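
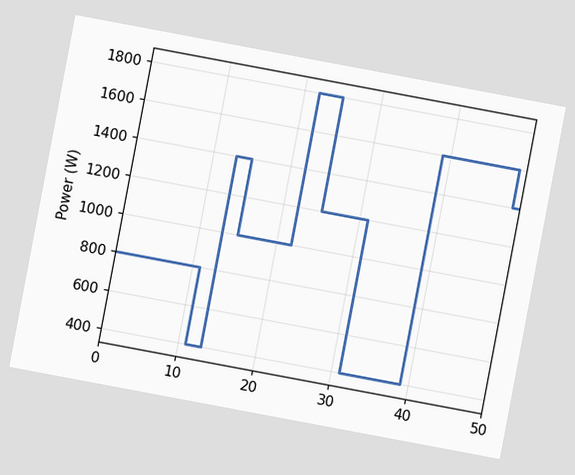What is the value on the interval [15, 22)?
1000W

The chart is tilted about 11° clockwise. On [15, 22) the step sits at 1000W.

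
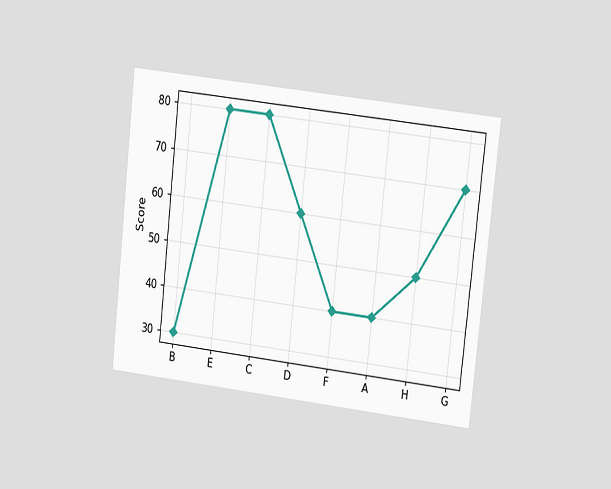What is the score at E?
The chart is tilted about 6° clockwise and viewed at a slight angle. At E, the line is at 80.

80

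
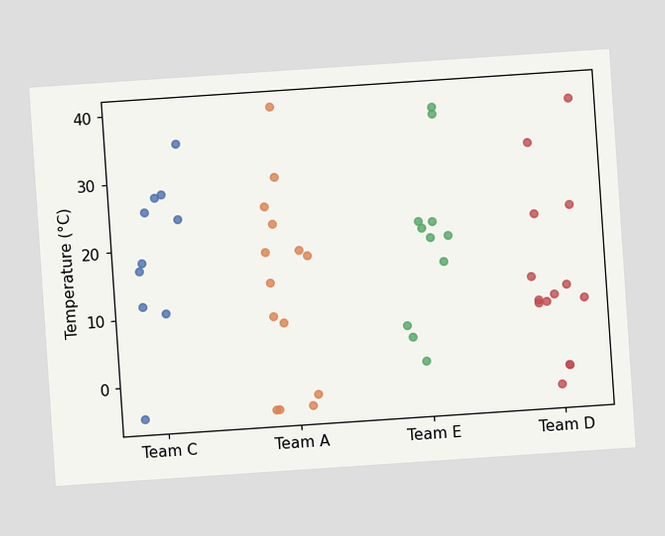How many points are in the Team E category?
11

The chart is tilted about 4° counter-clockwise. Counting the markers in the Team E column gives 11.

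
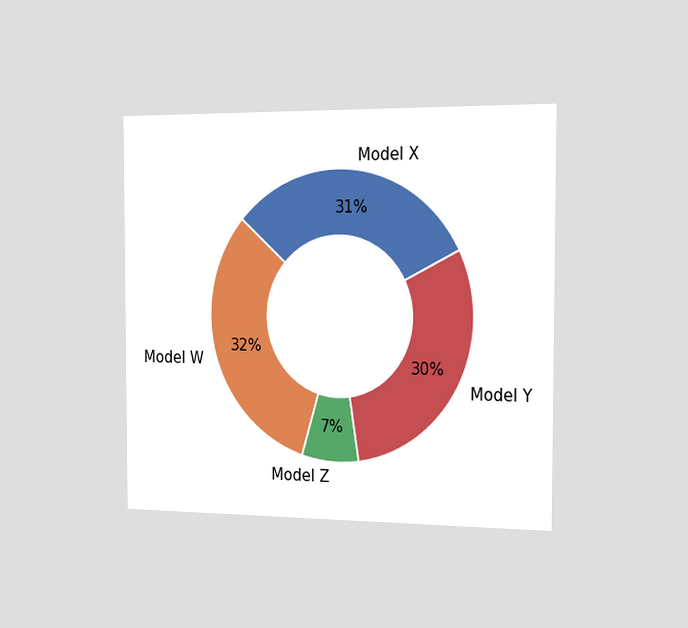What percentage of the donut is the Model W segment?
32%

The chart is viewed slightly from the right. The Model W segment takes up 32% of the ring.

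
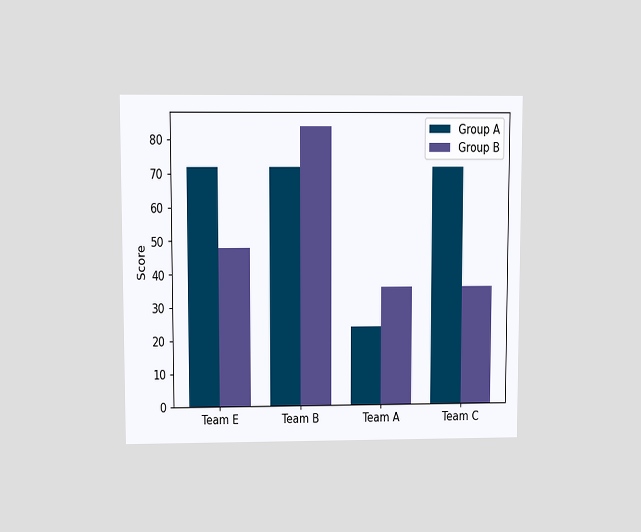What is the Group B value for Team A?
The chart is viewed at a slight angle. The Group B bar at Team A reaches 36 on the y-axis.

36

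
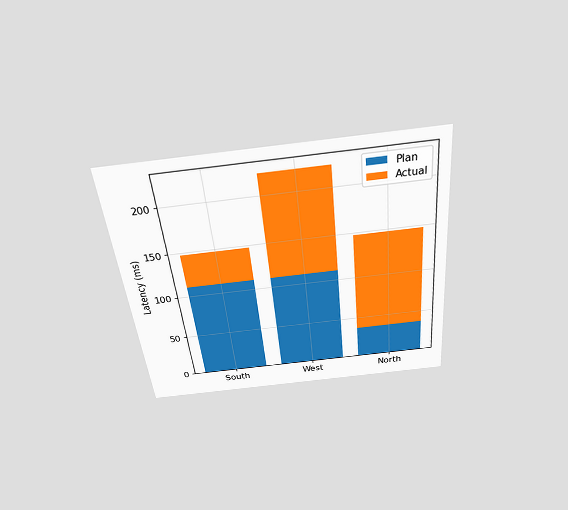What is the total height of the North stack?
The chart is tilted about 6° counter-clockwise and viewed slightly from above. The North stack's top reaches 148ms on the y-axis.

148ms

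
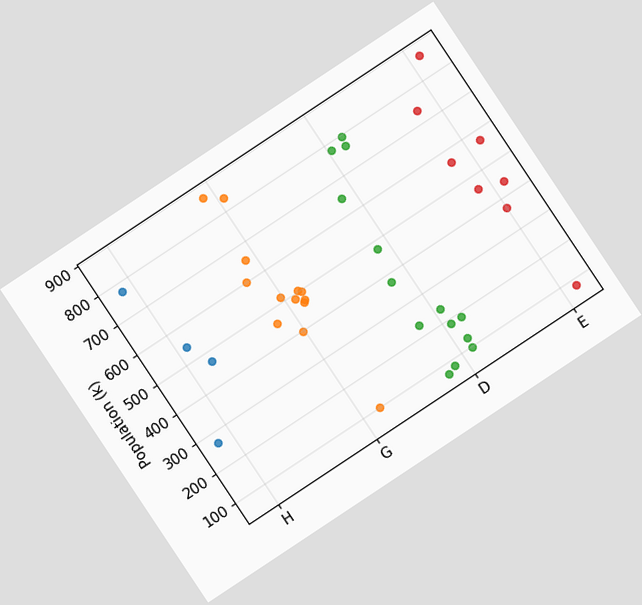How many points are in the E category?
The chart is tilted about 34° counter-clockwise. Counting the markers in the E column gives 8.

8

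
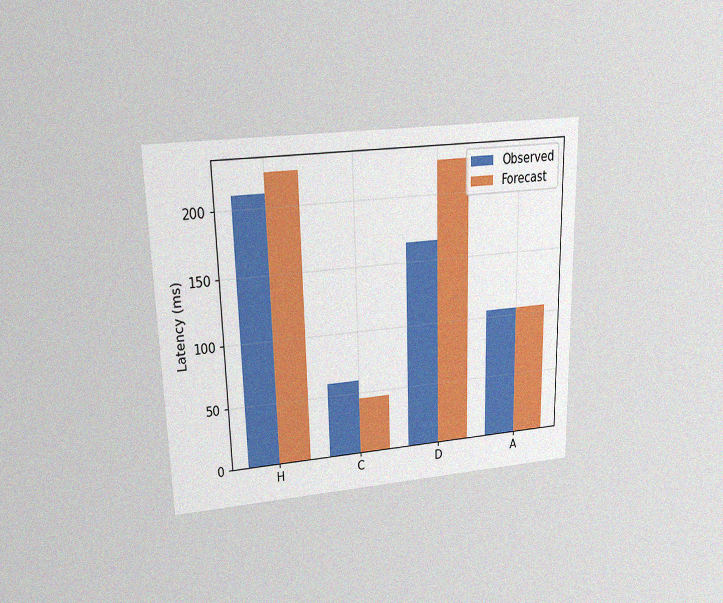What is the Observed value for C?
The chart is viewed slightly from above, with some photo noise. The Observed bar at C reaches 60ms on the y-axis.

60ms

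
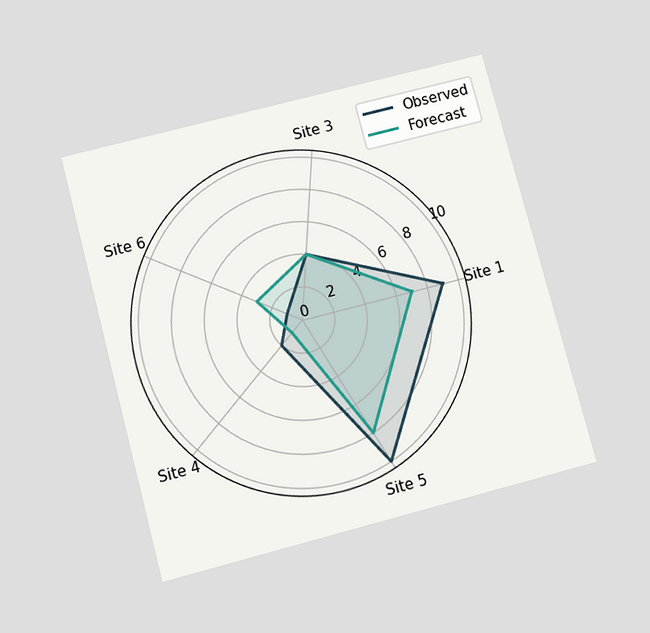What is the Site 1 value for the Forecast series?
7

The chart is tilted about 15° counter-clockwise and viewed slightly from below. On the Site 1 axis, Forecast reaches 7.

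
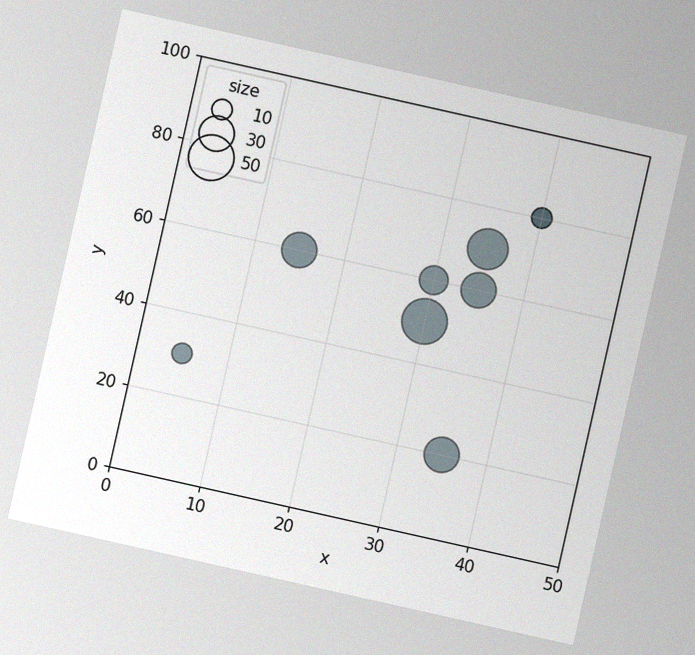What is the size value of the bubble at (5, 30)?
10

The chart is tilted about 13° clockwise, with some photo noise. Matching the bubble at (5, 30) against the size legend gives 10.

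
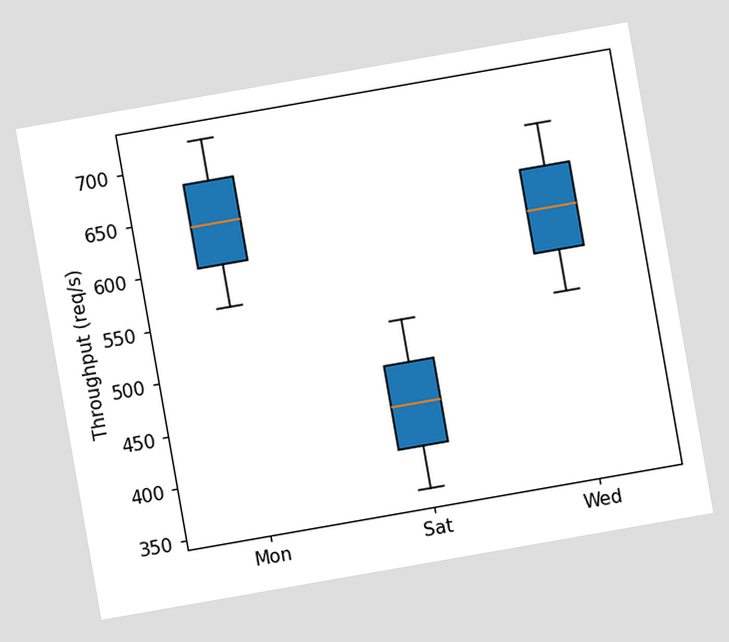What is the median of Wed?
600req/s

The chart is tilted about 10° counter-clockwise. The median line in the Wed box sits at 600req/s.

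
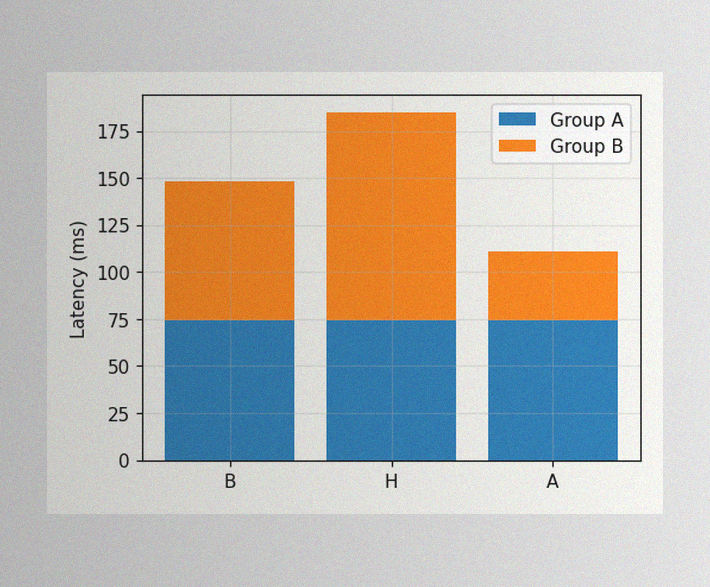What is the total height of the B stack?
148ms

The image has some photo noise and uneven lighting. The B stack's top reaches 148ms on the y-axis.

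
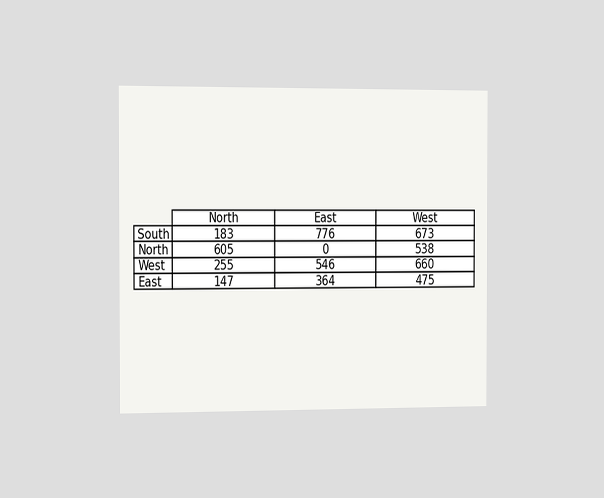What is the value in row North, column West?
538

The chart is viewed slightly from the left. The (North, West) cell reads 538.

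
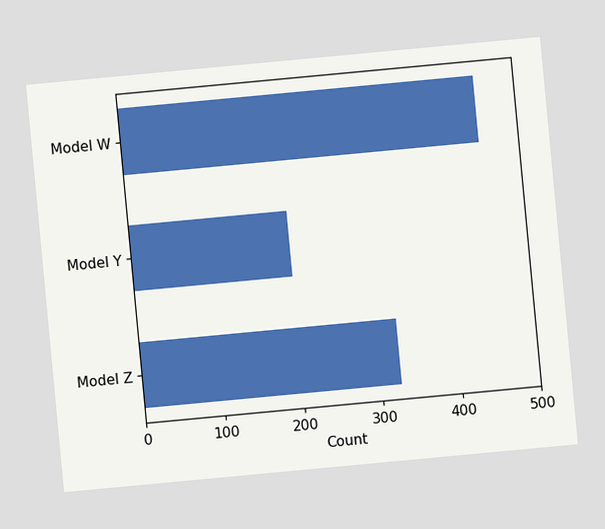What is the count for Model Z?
The chart is tilted about 5° counter-clockwise. Reading along the chart's x-axis, the Model Z bar reaches 325.

325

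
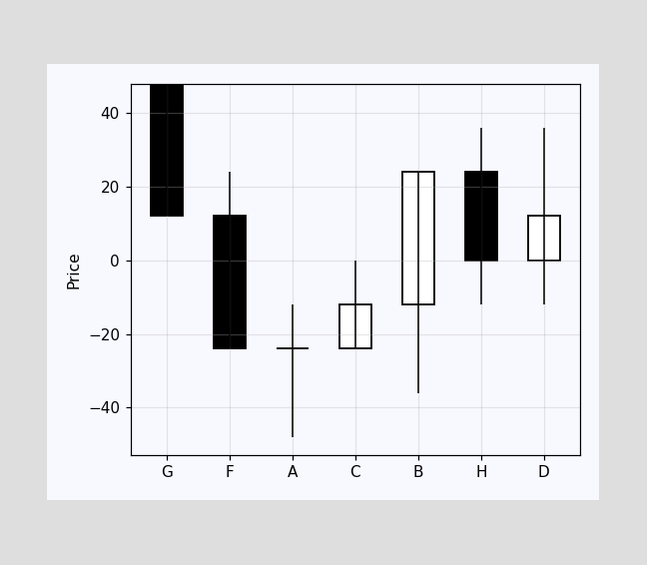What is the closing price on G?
The G candle closes at 12.

12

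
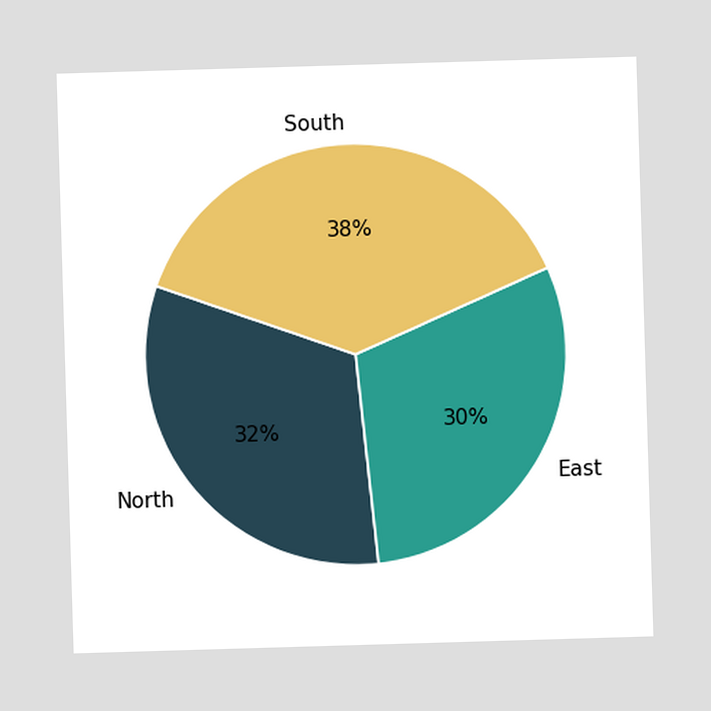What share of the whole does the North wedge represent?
The North slice takes up 32% of the pie.

32%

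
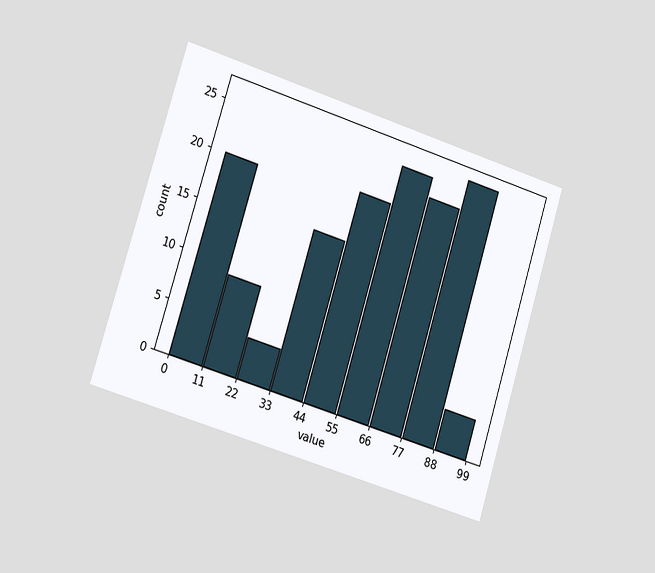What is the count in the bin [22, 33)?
4

The chart is tilted about 17° clockwise and viewed slightly from the left. The [22, 33) bin has height 4.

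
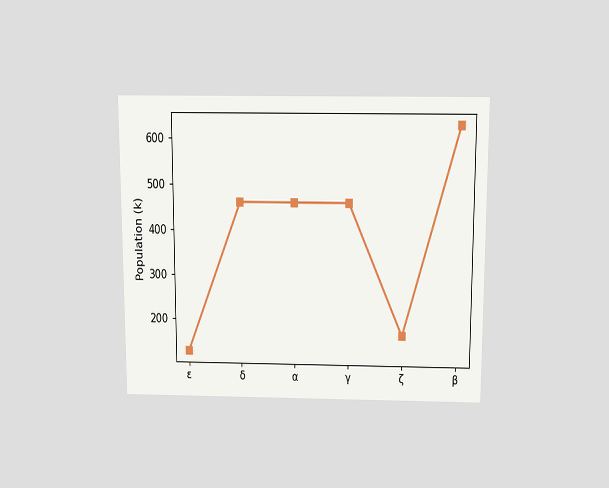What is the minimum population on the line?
The chart is viewed slightly from above. The lowest point is at ε, and reading across to the y-axis gives 126k.

126k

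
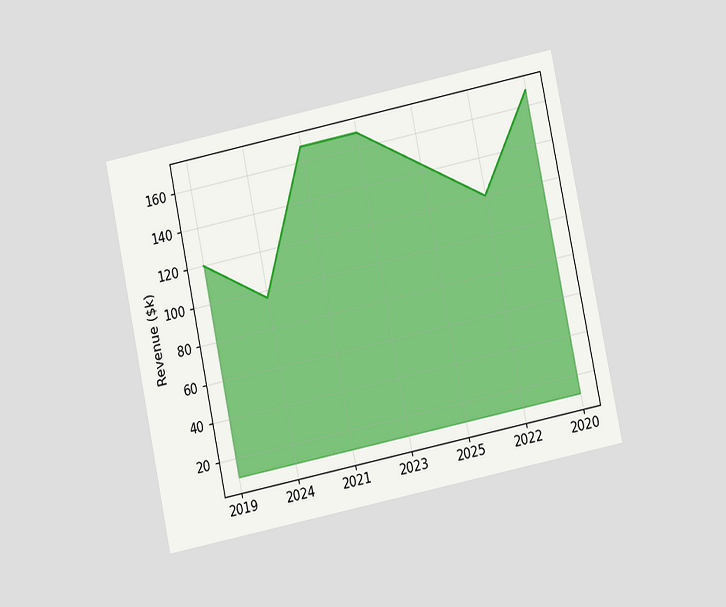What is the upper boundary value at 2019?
$120k

The chart is tilted about 12° counter-clockwise and viewed at a slight angle. At 2019 the upper boundary is at $120k.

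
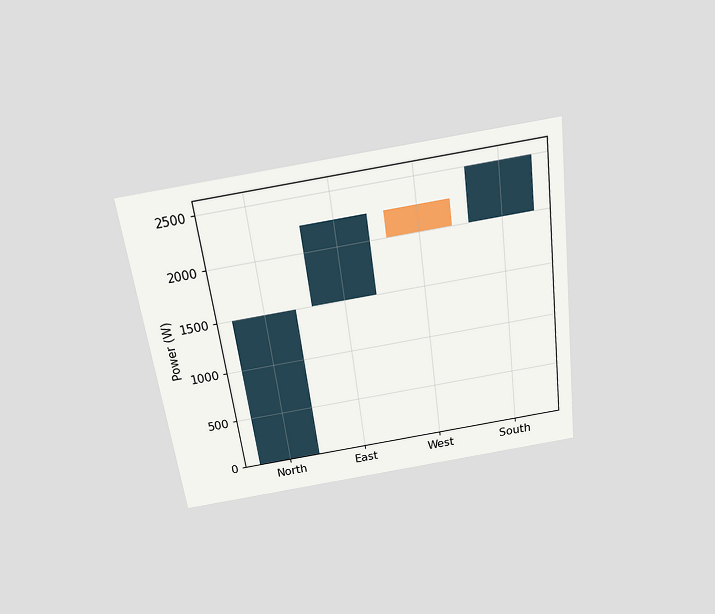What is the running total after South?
The chart is tilted about 8° counter-clockwise and viewed slightly from above. After South the running total reaches 2500W.

2500W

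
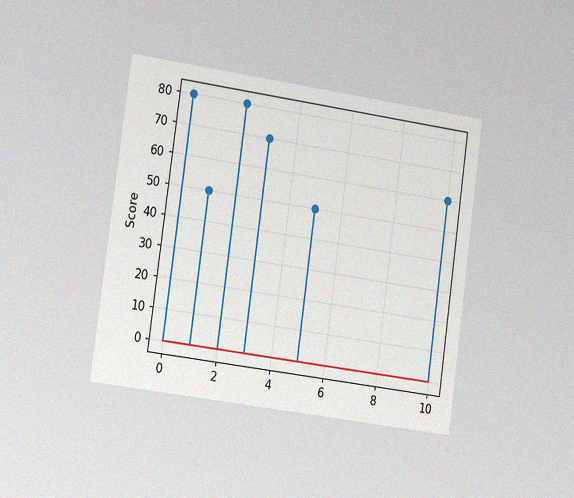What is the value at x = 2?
80

The chart is tilted about 8° clockwise and viewed slightly from the left, with some photo noise. The stem at x=2 reaches 80.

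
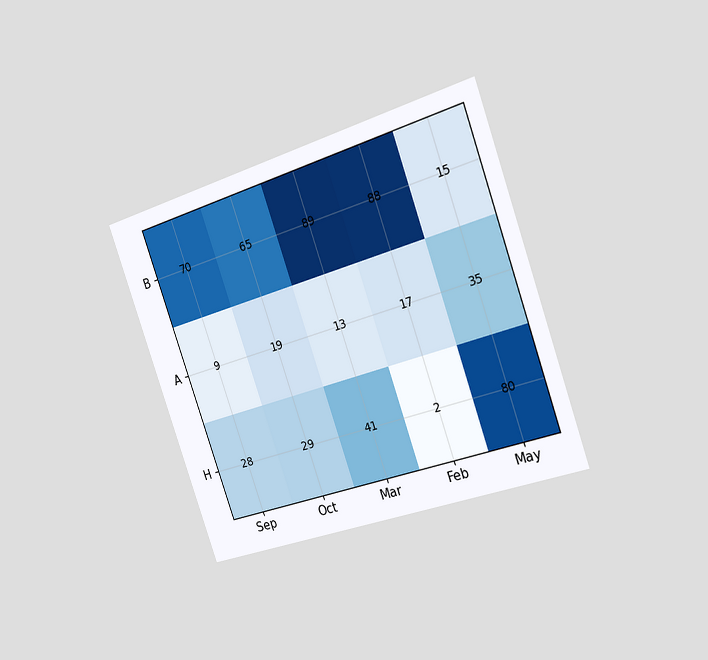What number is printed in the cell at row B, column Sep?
The chart is tilted about 20° counter-clockwise and viewed slightly from the right. The (B, Sep) cell reads 70.

70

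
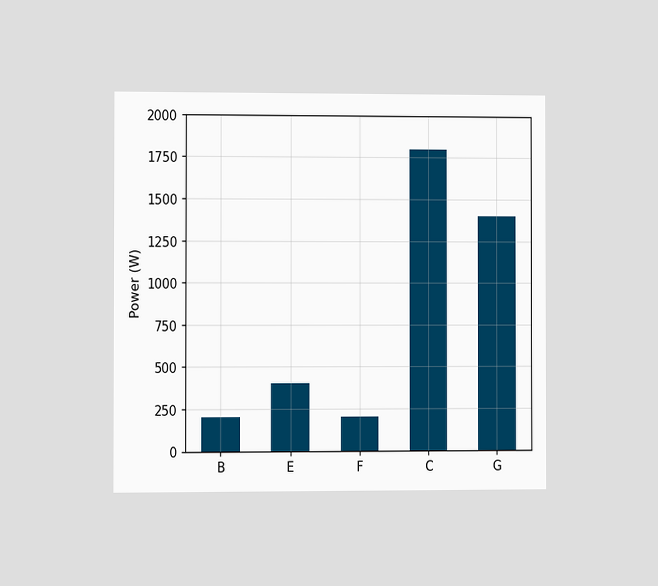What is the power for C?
1800W

The chart is viewed at a slight angle. Reading along the chart's y-axis, the C bar reaches 1800W.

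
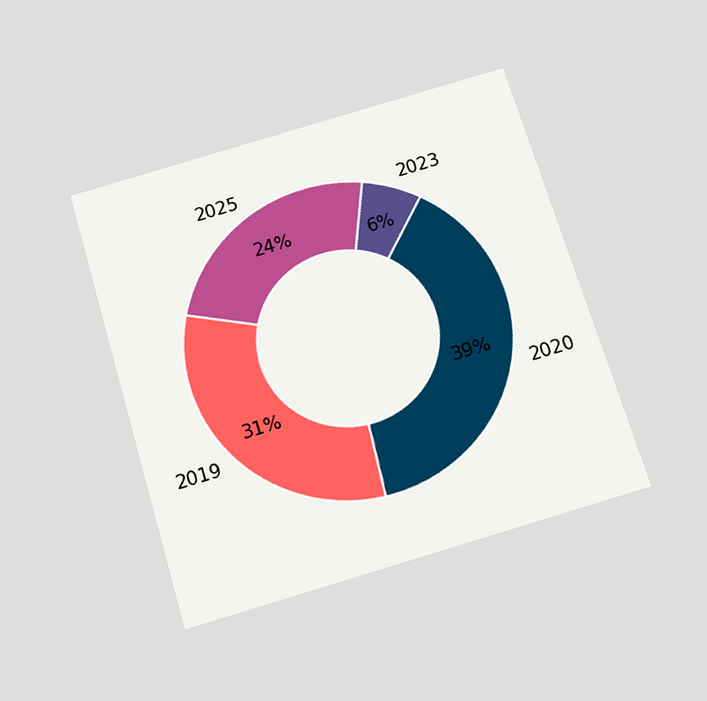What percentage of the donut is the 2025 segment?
The chart is tilted about 17° counter-clockwise and viewed slightly from below. The 2025 segment takes up 24% of the ring.

24%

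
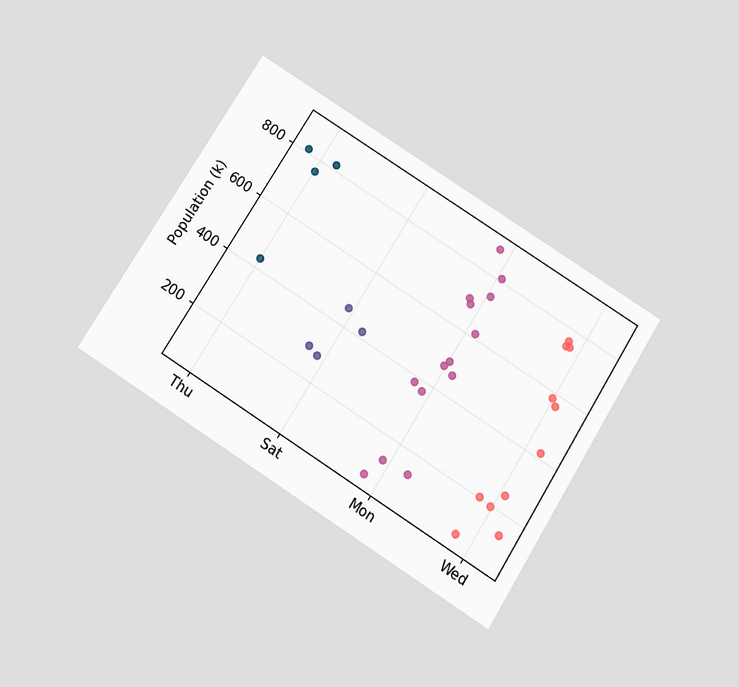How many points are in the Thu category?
The chart is tilted about 32° clockwise and viewed slightly from below. Counting the markers in the Thu column gives 4.

4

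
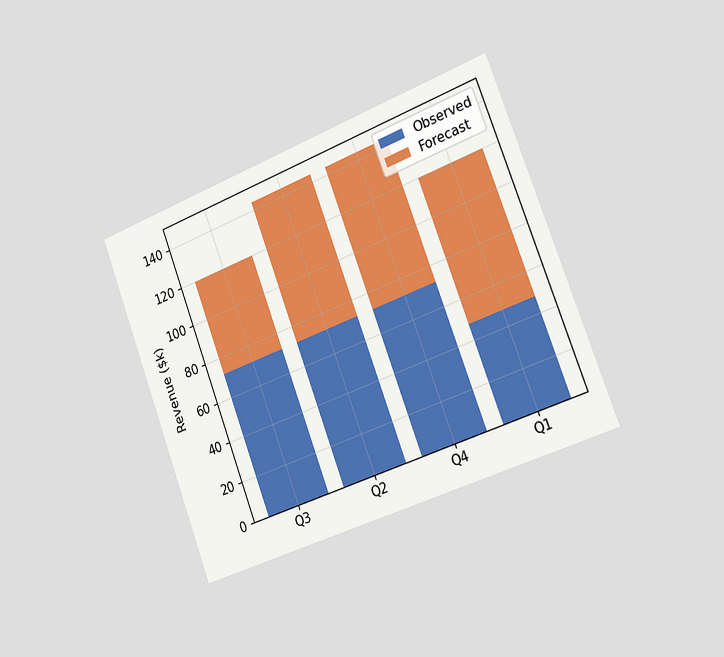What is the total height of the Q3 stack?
$120k

The chart is tilted about 21° counter-clockwise and viewed slightly from the right. The Q3 stack's top reaches $120k on the y-axis.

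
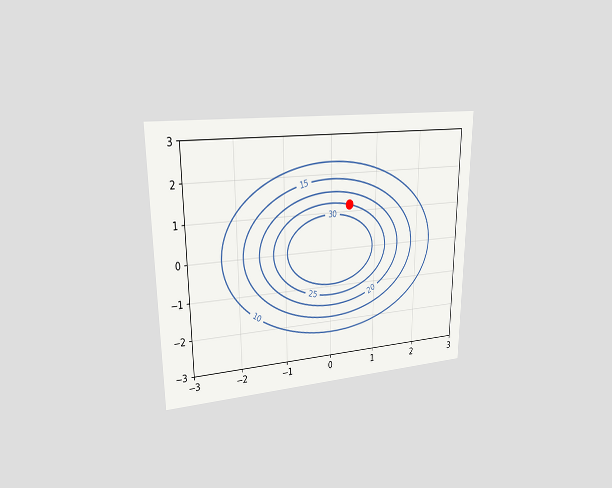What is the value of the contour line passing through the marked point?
The chart is viewed at a slight angle. The marked point sits on the contour labelled 25.

25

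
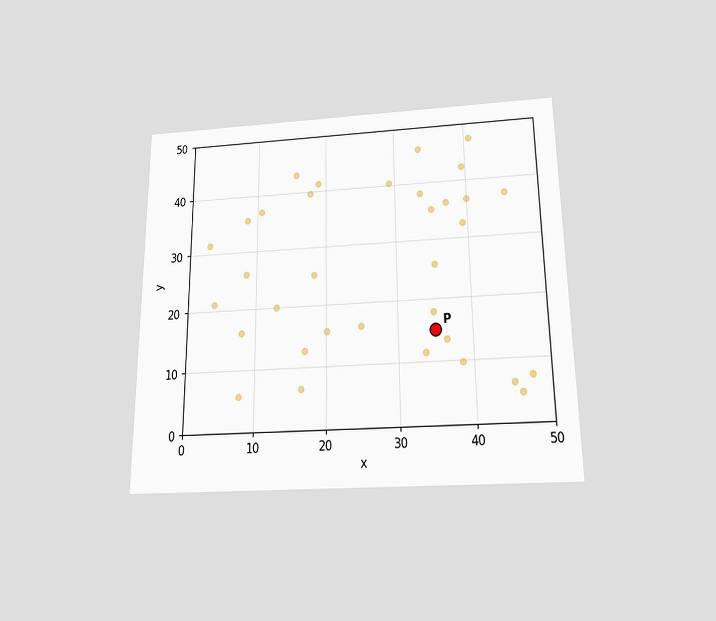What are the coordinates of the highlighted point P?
(35, 15)

The chart is viewed slightly from below. Following the gridlines from P to each axis, P sits at (35, 15).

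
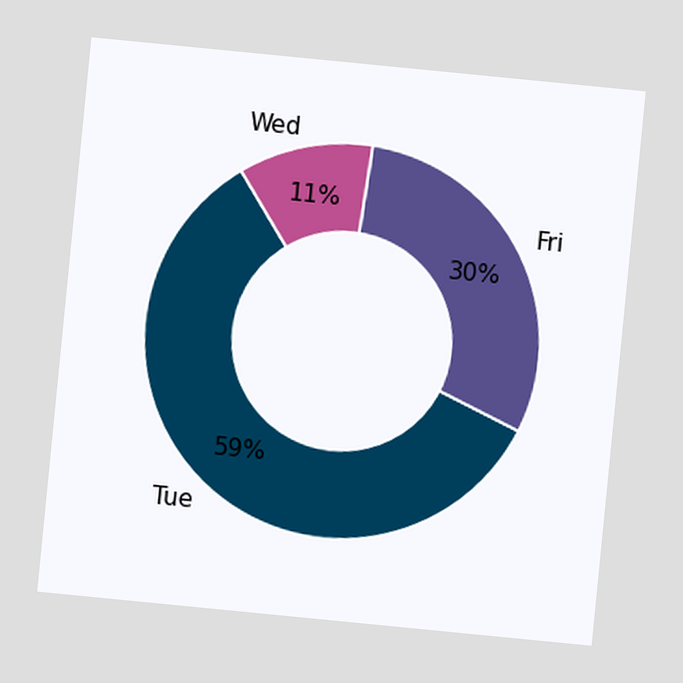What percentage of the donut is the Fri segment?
The chart is tilted about 6° clockwise. The Fri segment takes up 30% of the ring.

30%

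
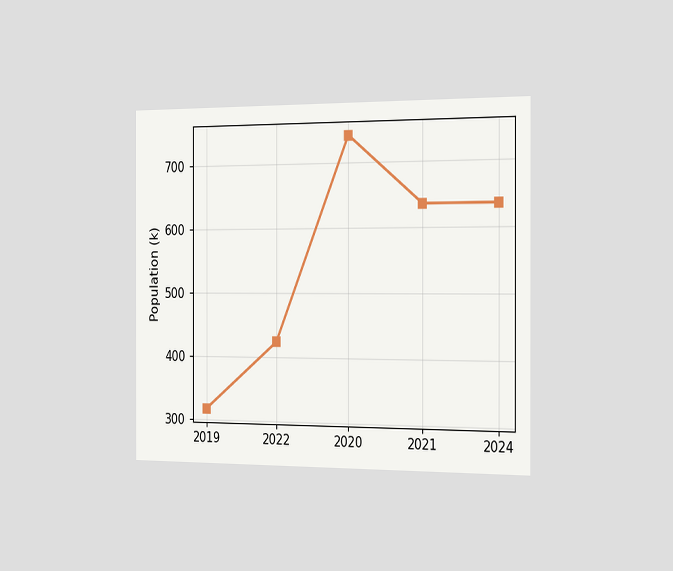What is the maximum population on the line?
The chart is viewed slightly from the right. The highest point is at 2020, and reading across to the y-axis gives 742k.

742k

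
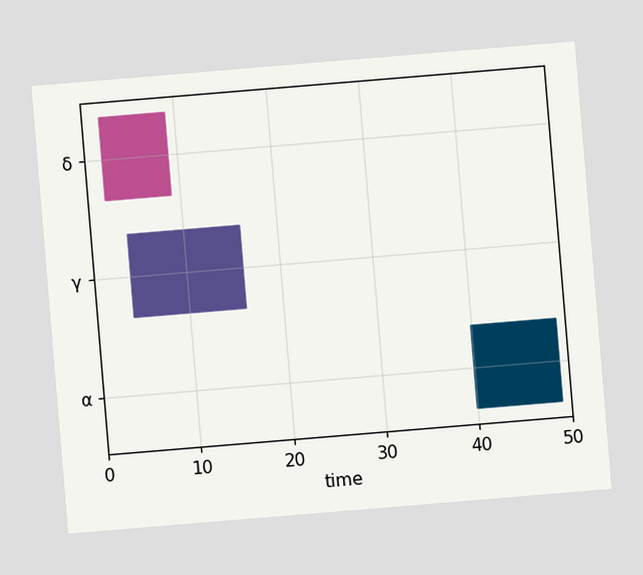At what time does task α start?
40

The chart is tilted about 5° counter-clockwise. The α bar begins at t=40.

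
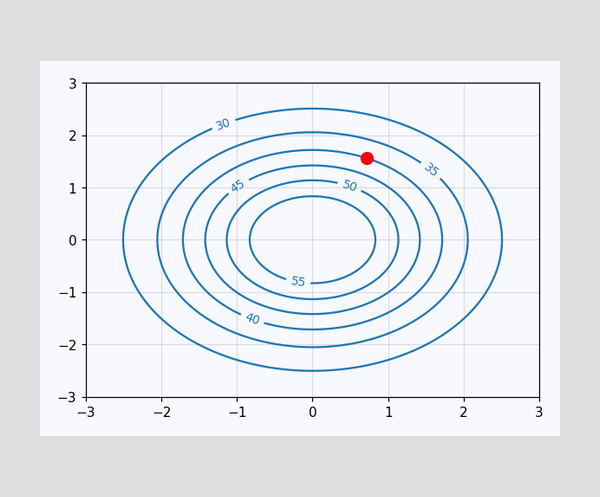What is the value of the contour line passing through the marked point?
The marked point sits on the contour labelled 40.

40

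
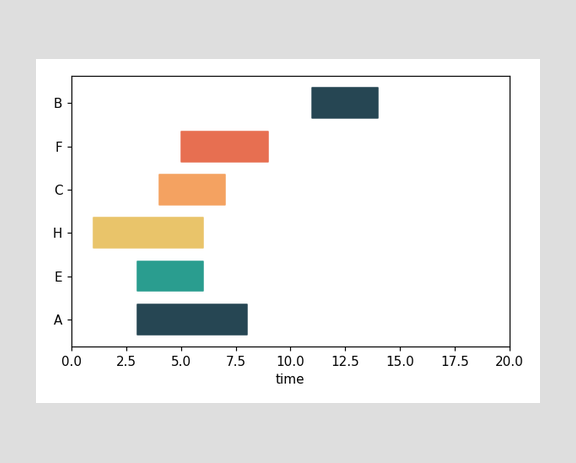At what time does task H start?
The H bar begins at t=1.

1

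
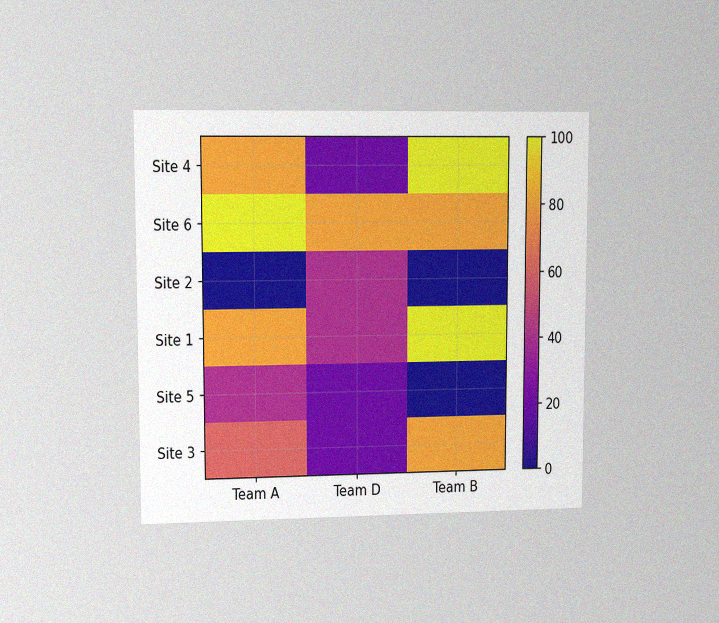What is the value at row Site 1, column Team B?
The chart is viewed at a slight angle, with some photo noise. Matching cell (Site 1, Team B) against the colorbar gives 100.

100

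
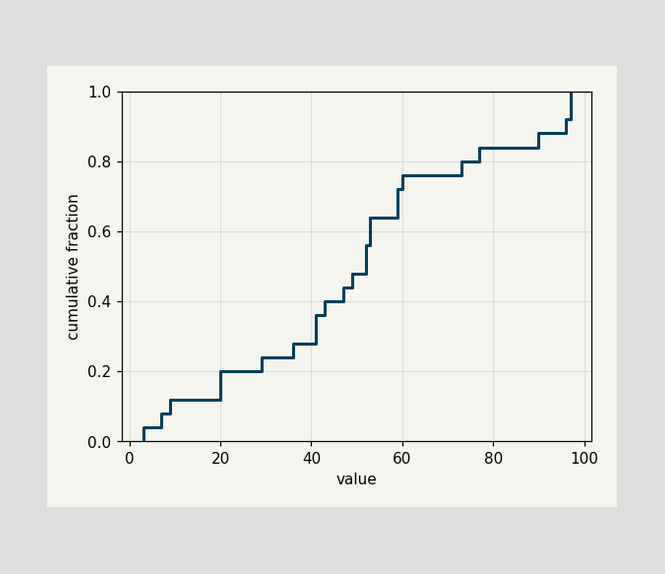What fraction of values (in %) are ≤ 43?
At x=43 the ECDF step is at 40%.

40%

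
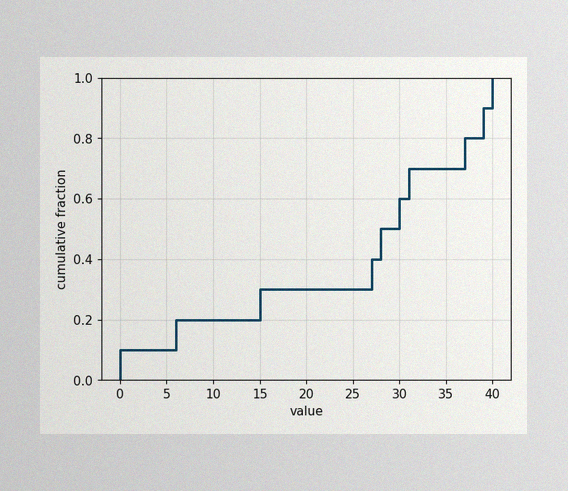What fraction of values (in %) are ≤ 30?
60%

The image has some photo noise and uneven lighting. At x=30 the ECDF step is at 60%.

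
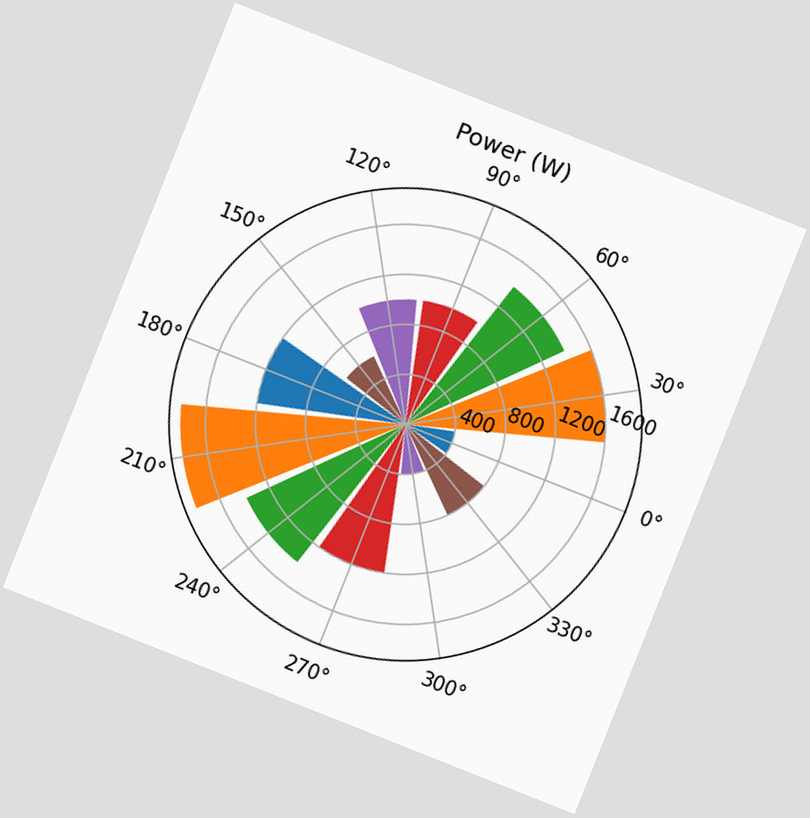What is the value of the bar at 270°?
The chart is tilted about 22° clockwise. The bar at 270° reaches 1200W on the radial axis.

1200W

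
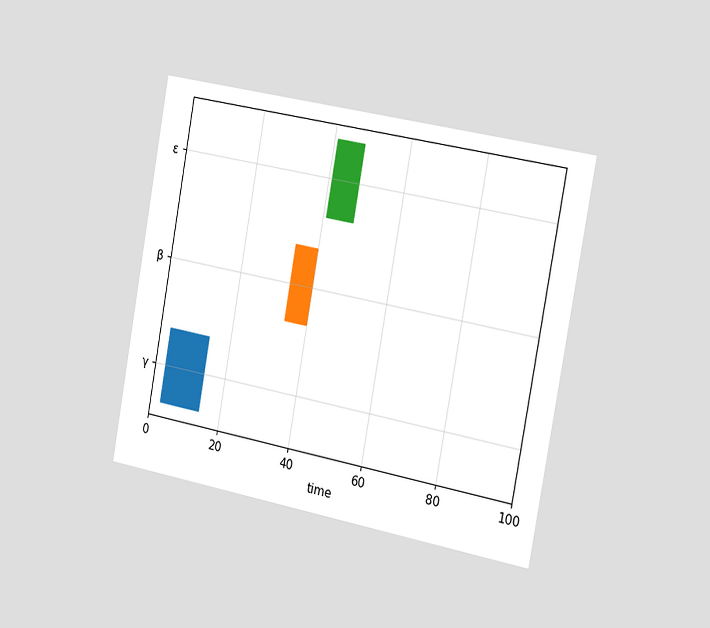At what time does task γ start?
The chart is tilted about 10° clockwise and viewed slightly from the right. The γ bar begins at t=3.

3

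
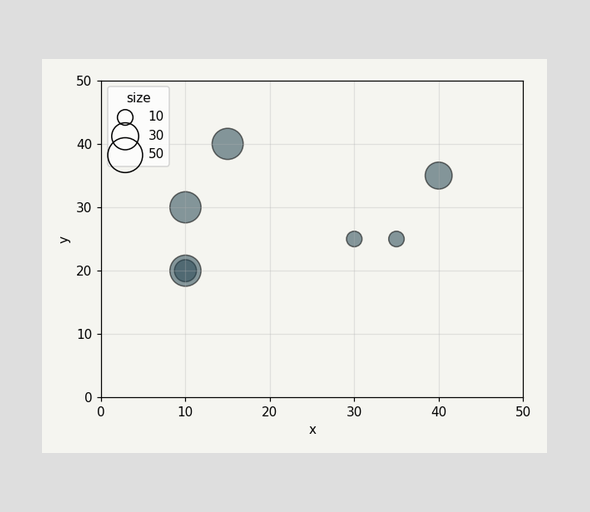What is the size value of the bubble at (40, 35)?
Matching the bubble at (40, 35) against the size legend gives 30.

30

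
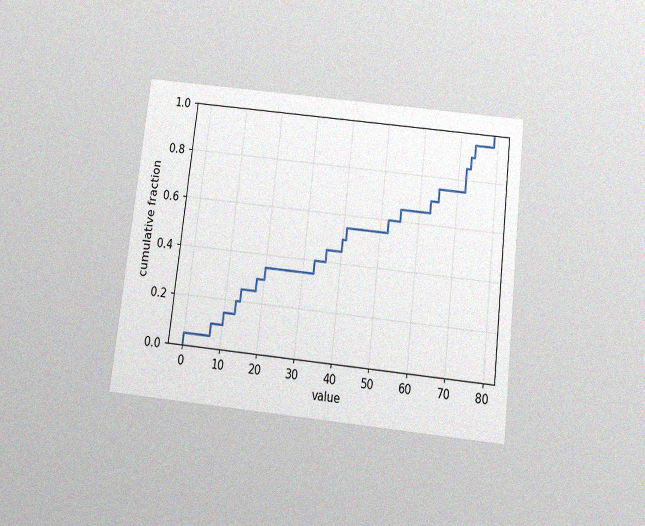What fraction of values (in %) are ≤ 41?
55%

The chart is tilted about 7° clockwise and viewed slightly from below, with some photo noise. At x=41 the ECDF step is at 55%.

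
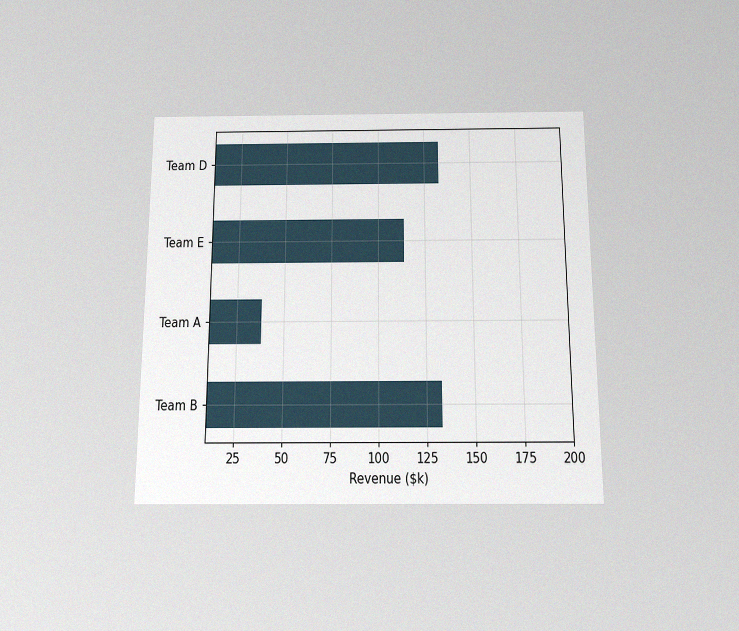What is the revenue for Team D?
The chart is viewed slightly from below, with some photo noise. Reading along the chart's x-axis, the Team D bar reaches $133k.

$133k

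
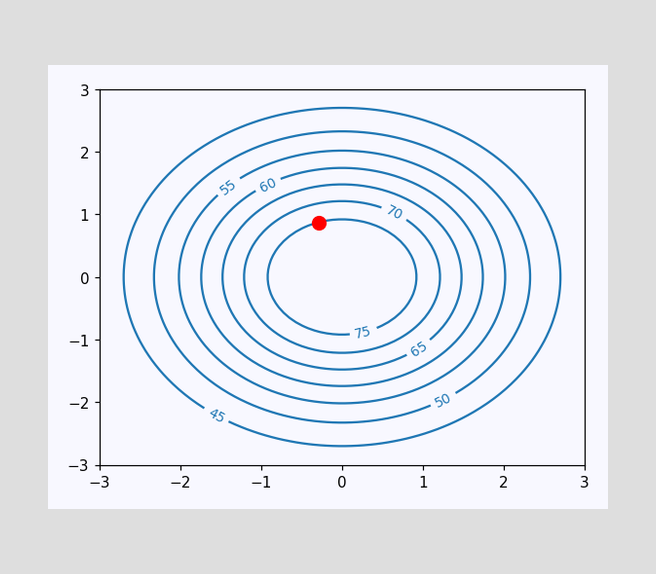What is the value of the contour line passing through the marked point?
The marked point sits on the contour labelled 75.

75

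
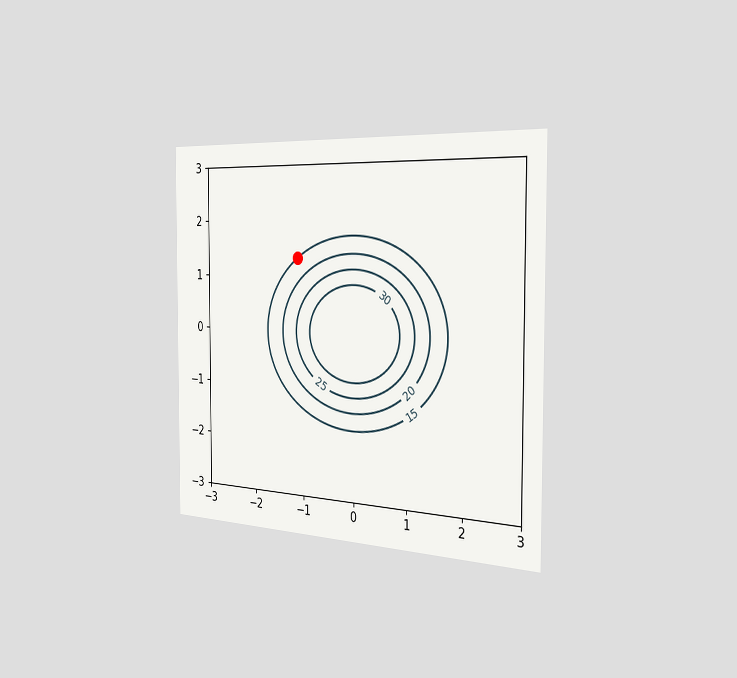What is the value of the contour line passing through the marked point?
15

The chart is viewed slightly from the right. The marked point sits on the contour labelled 15.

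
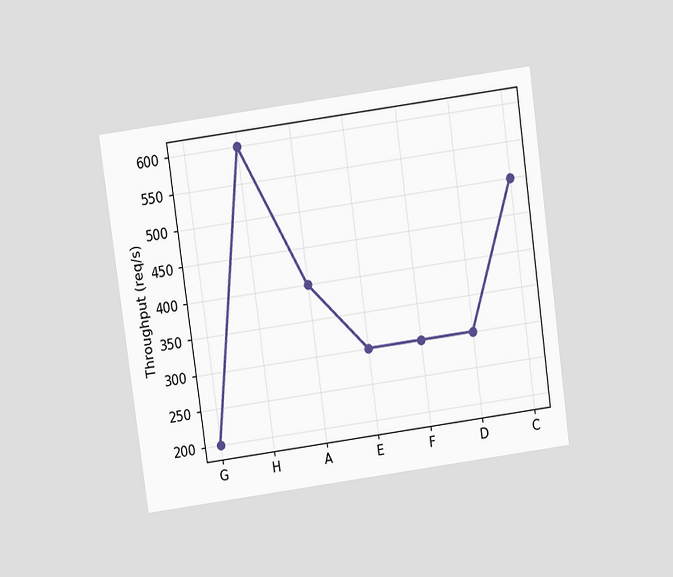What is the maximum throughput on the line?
600req/s

The chart is tilted about 8° counter-clockwise and viewed slightly from above. The highest point is at H, and reading across to the y-axis gives 600req/s.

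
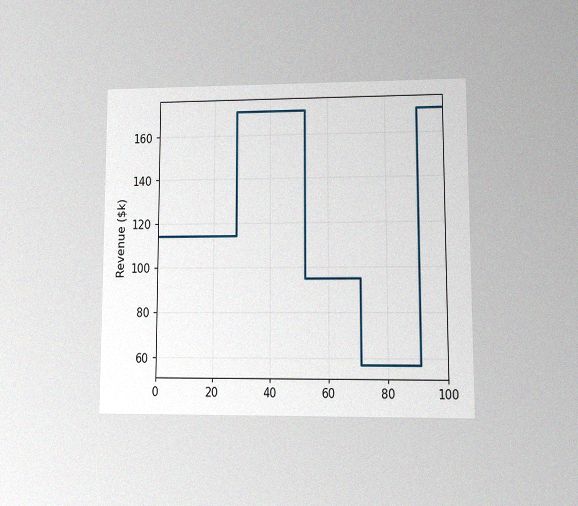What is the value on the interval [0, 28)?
$114k

The chart is viewed at a slight angle, with some photo noise. On [0, 28) the step sits at $114k.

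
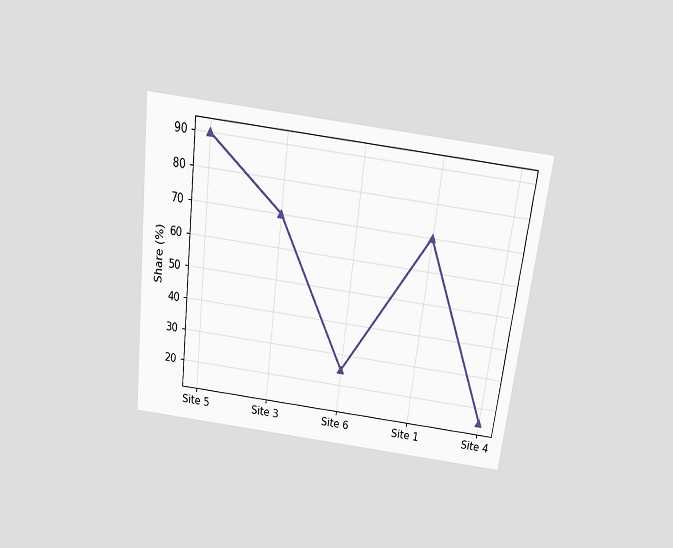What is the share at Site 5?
90%

The chart is tilted about 7° clockwise and viewed slightly from above. At Site 5, the line is at 90%.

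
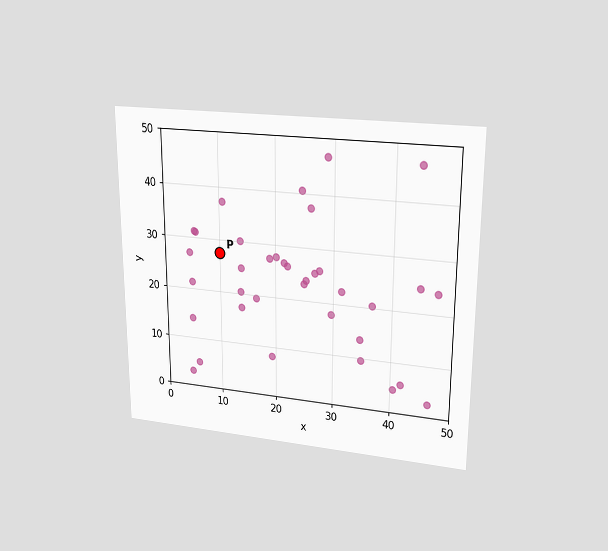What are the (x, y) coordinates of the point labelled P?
(10, 27.5)

The chart is viewed at a slight angle. Following the gridlines from P to each axis, P sits at (10, 27.5).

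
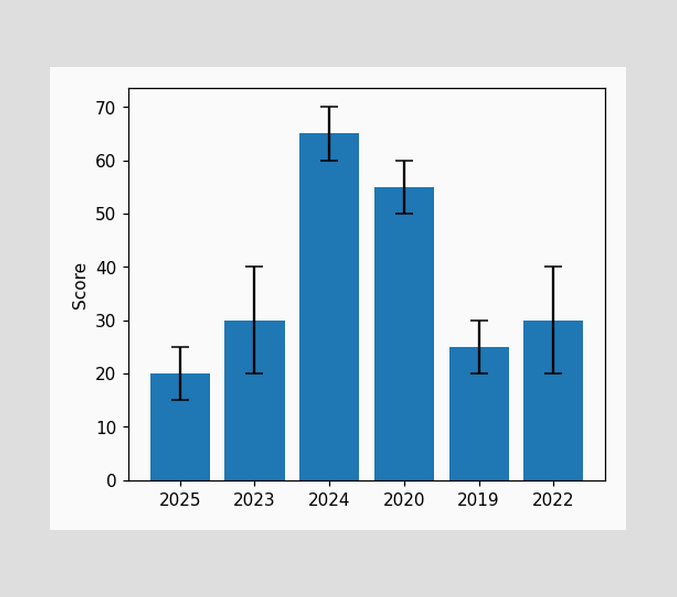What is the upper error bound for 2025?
25

The 2025 bar's upper whisker reaches 25.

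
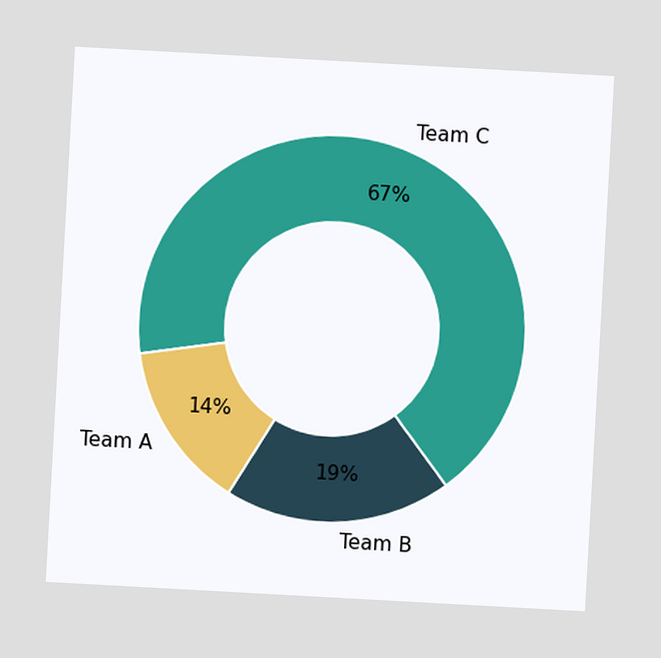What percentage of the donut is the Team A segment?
14%

The chart is tilted about 3° clockwise. The Team A segment takes up 14% of the ring.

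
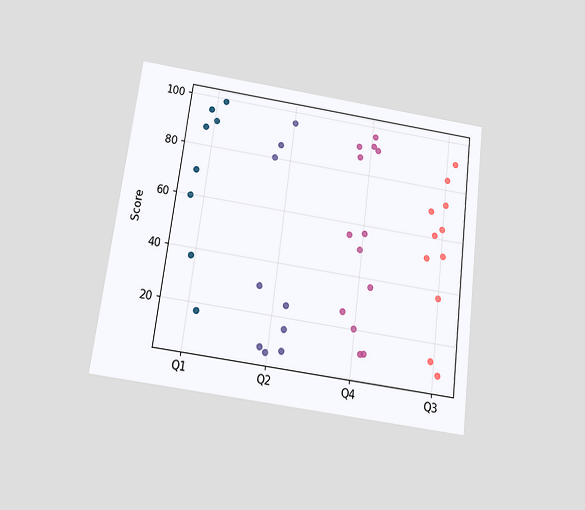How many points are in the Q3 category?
The chart is tilted about 7° clockwise and viewed slightly from below. Counting the markers in the Q3 column gives 11.

11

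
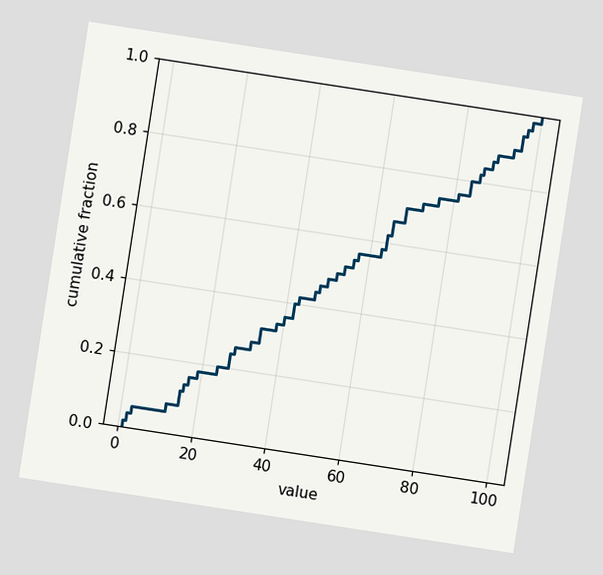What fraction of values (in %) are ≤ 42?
The chart is tilted about 9° clockwise. At x=42 the ECDF step is at 40%.

40%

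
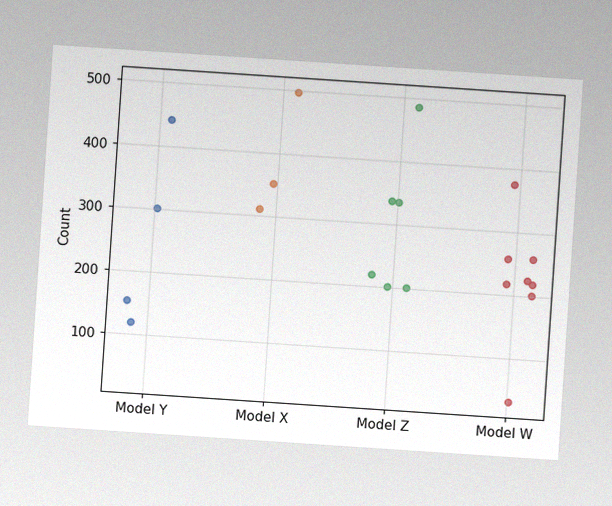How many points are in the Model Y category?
4

The chart is tilted about 4° clockwise, with some photo noise. Counting the markers in the Model Y column gives 4.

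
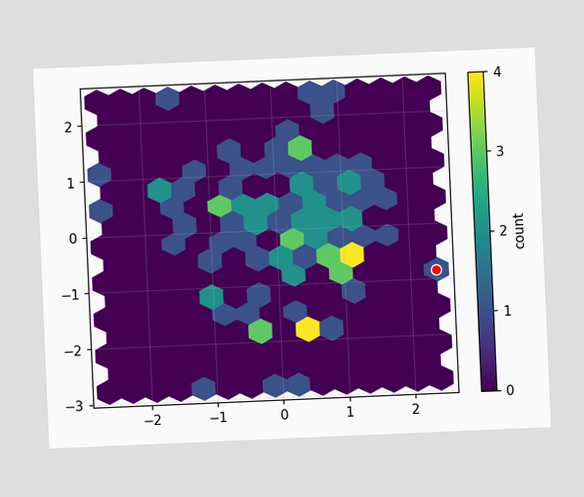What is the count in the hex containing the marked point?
1

The chart is tilted about 2° counter-clockwise. The marked hex reads 1 on the colorbar.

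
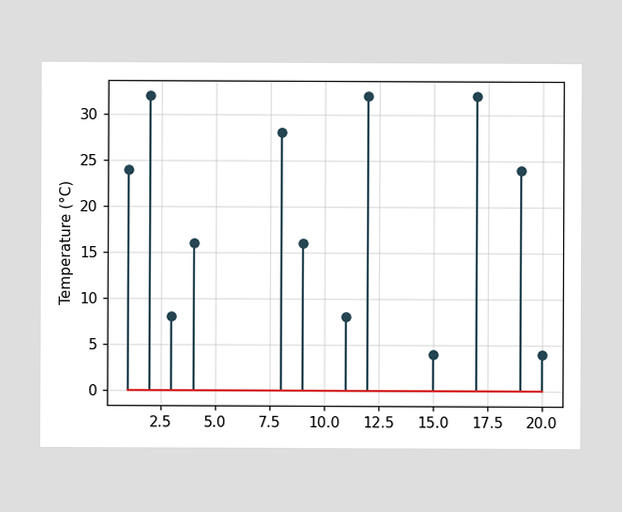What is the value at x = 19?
24°C

The stem at x=19 reaches 24°C.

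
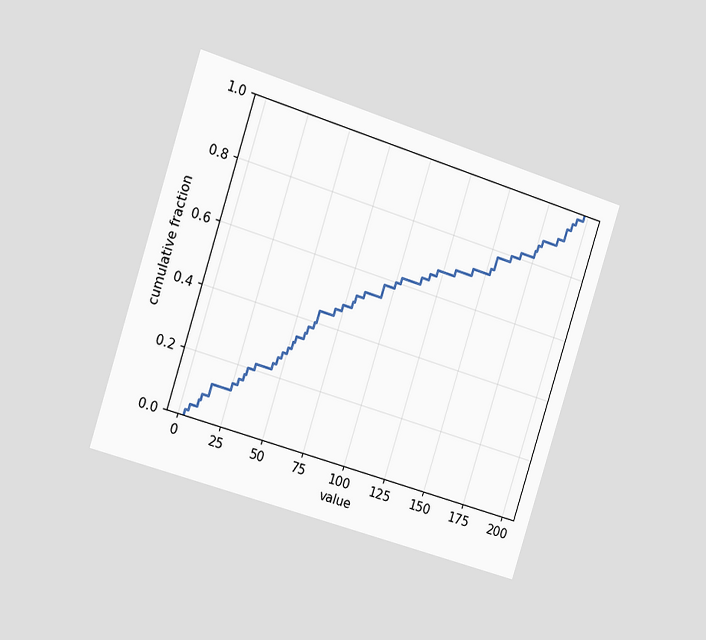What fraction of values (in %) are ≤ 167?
The chart is tilted about 18° clockwise and viewed slightly from the left. At x=167 the ECDF step is at 82%.

82%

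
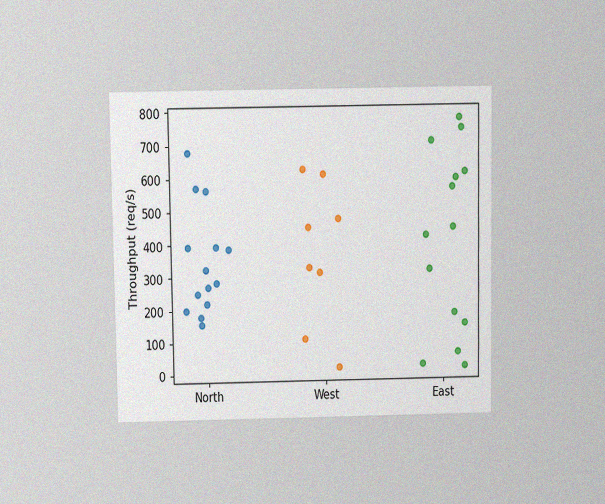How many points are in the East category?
The chart is viewed slightly from above, with some photo noise. Counting the markers in the East column gives 14.

14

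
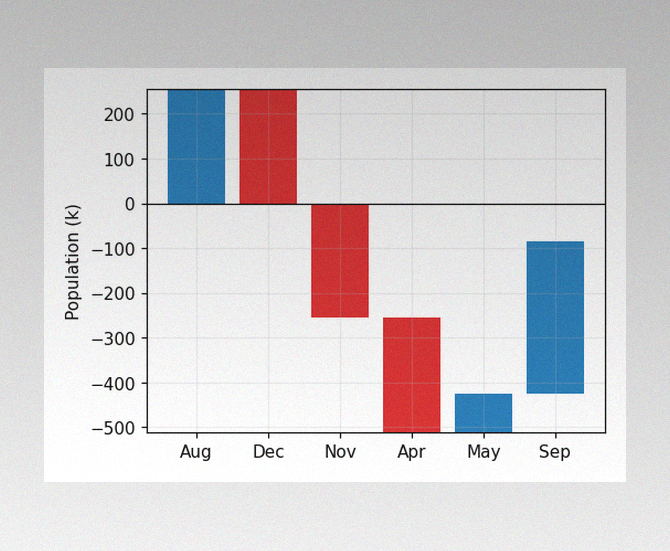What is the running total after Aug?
255k

The image has some photo noise and uneven lighting. After Aug the running total reaches 255k.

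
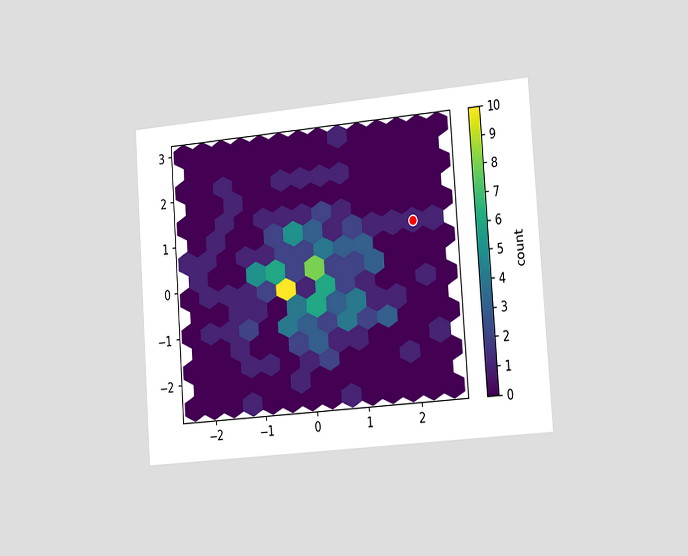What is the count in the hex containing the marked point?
The chart is tilted about 4° counter-clockwise and viewed slightly from the right. The marked hex reads 1 on the colorbar.

1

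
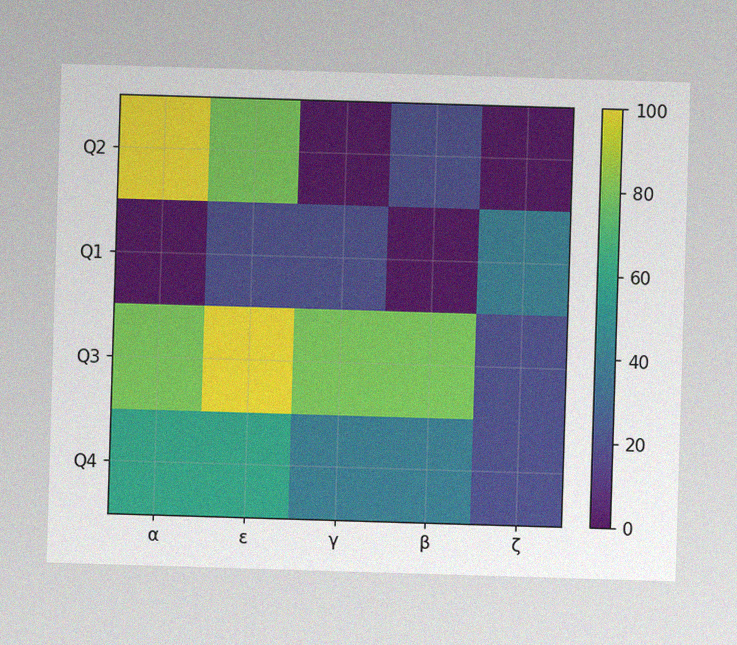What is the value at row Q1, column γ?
The image has some photo noise and uneven lighting. Matching cell (Q1, γ) against the colorbar gives 20.

20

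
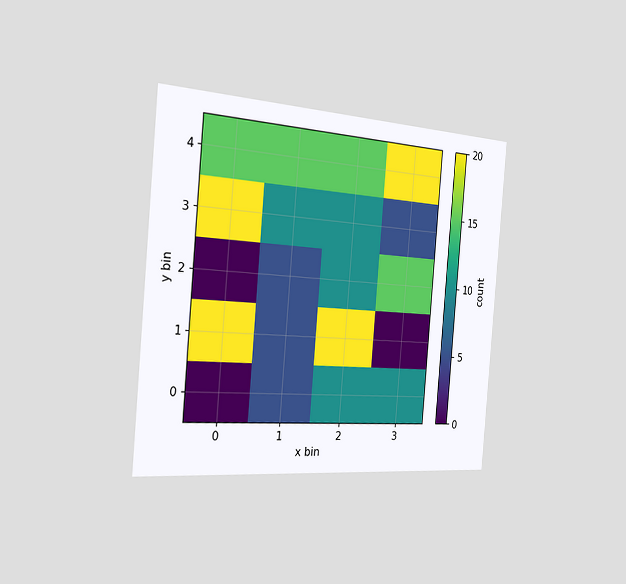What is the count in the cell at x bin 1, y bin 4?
The chart is tilted about 5° clockwise and viewed slightly from the left. Matching the cell (1, 4) against the colorbar gives 15.

15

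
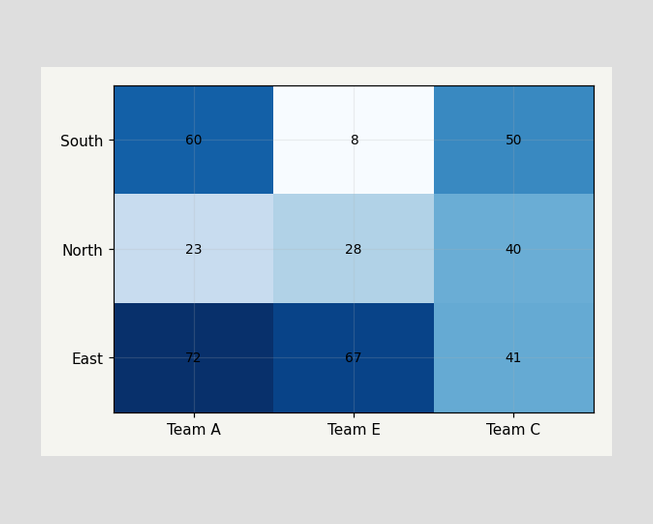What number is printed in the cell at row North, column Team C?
40

The (North, Team C) cell reads 40.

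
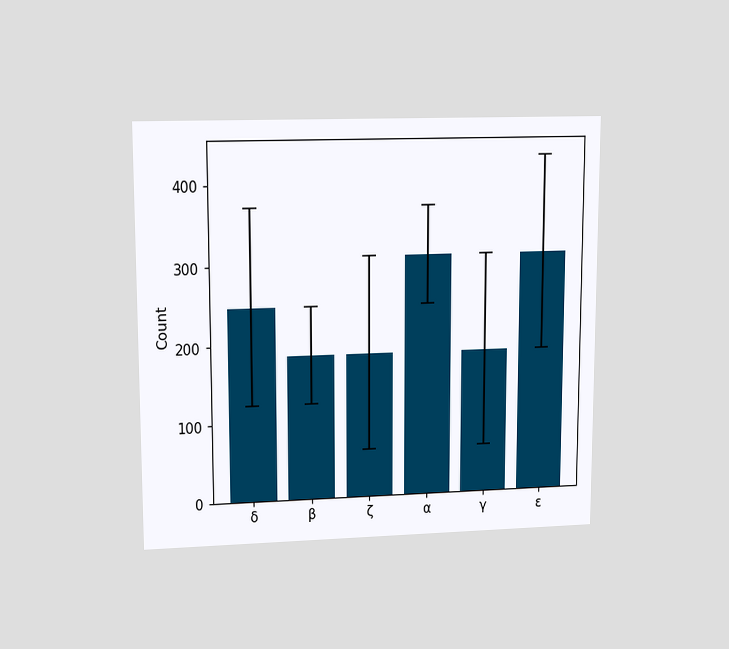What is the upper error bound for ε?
434

The chart is viewed at a slight angle. The ε bar's upper whisker reaches 434.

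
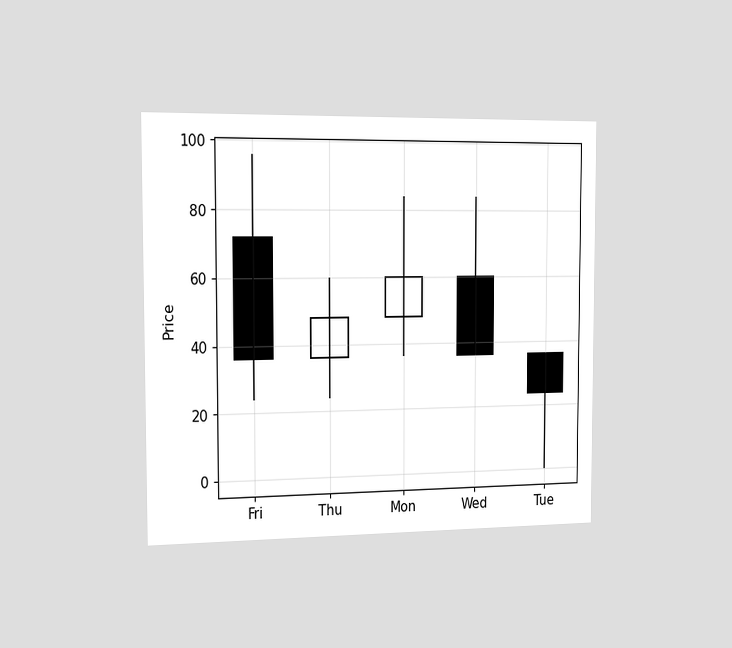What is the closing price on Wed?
36

The chart is viewed slightly from the left. The Wed candle closes at 36.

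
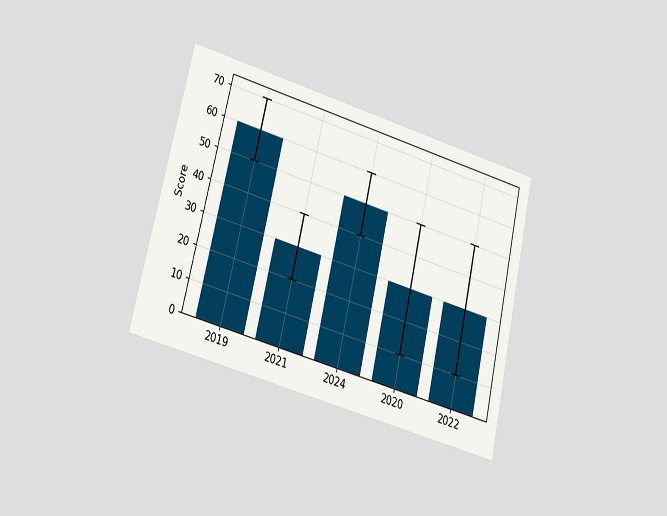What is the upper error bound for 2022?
50

The chart is tilted about 13° clockwise and viewed at a slight angle. The 2022 bar's upper whisker reaches 50.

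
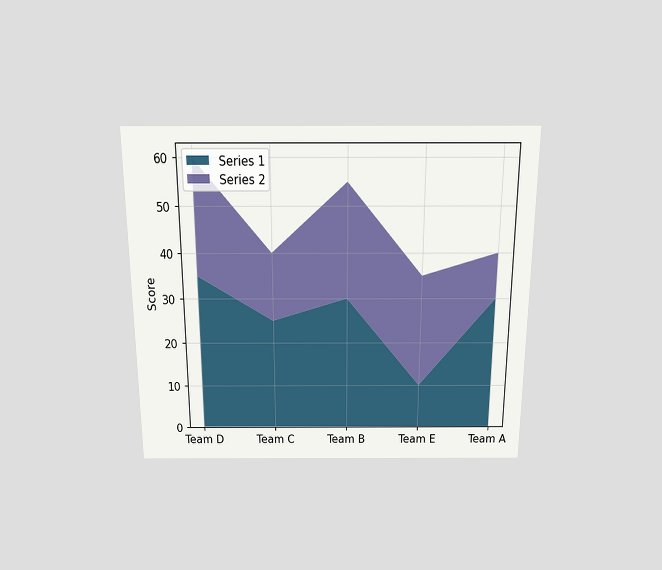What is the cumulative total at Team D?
The chart is viewed slightly from above. The stacked total at Team D reaches 60.

60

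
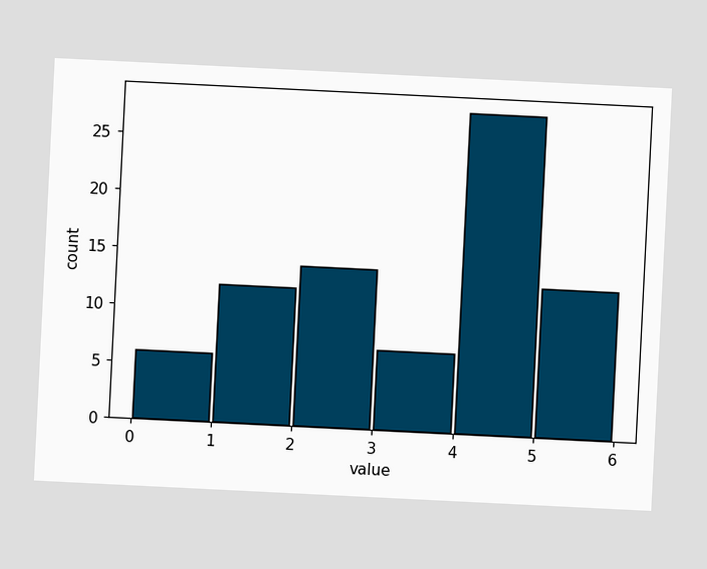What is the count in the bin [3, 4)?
The chart is tilted about 3° clockwise. The [3, 4) bin has height 7.

7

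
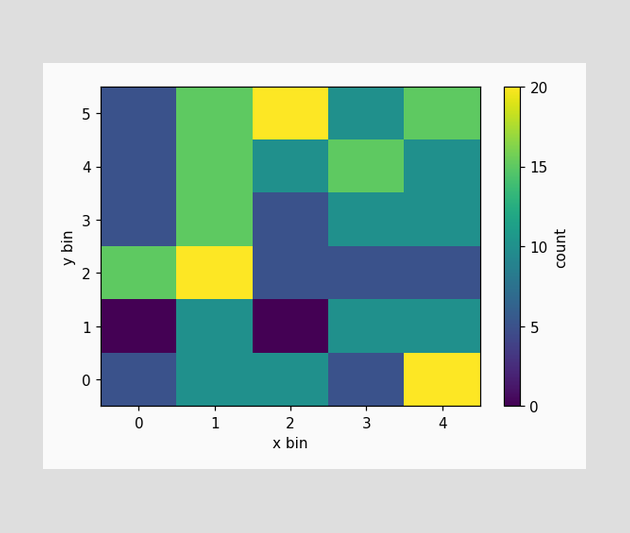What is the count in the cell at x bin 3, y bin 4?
Matching the cell (3, 4) against the colorbar gives 15.

15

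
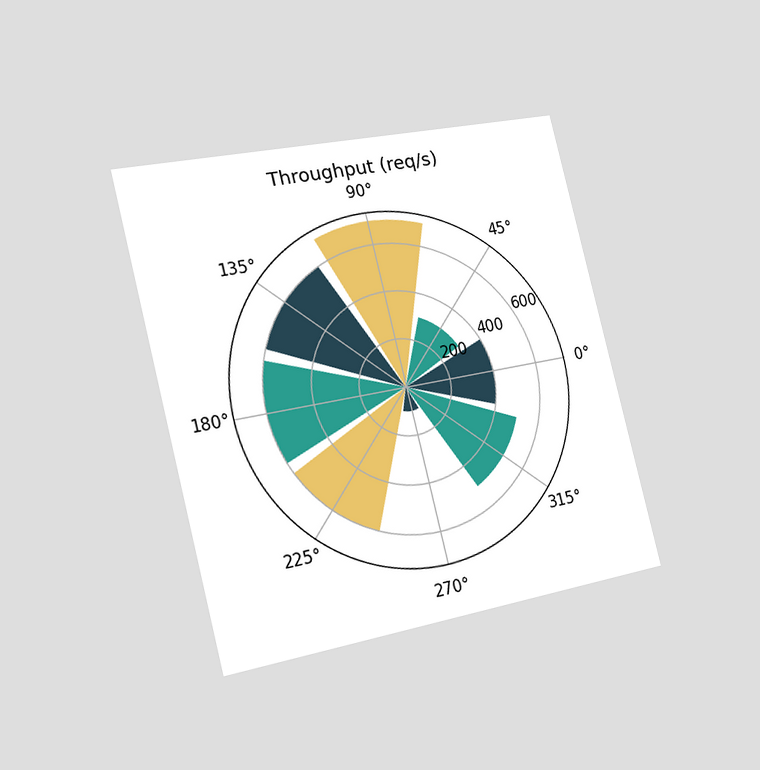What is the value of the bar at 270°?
The chart is tilted about 14° counter-clockwise and viewed slightly from the left. The bar at 270° reaches 100req/s on the radial axis.

100req/s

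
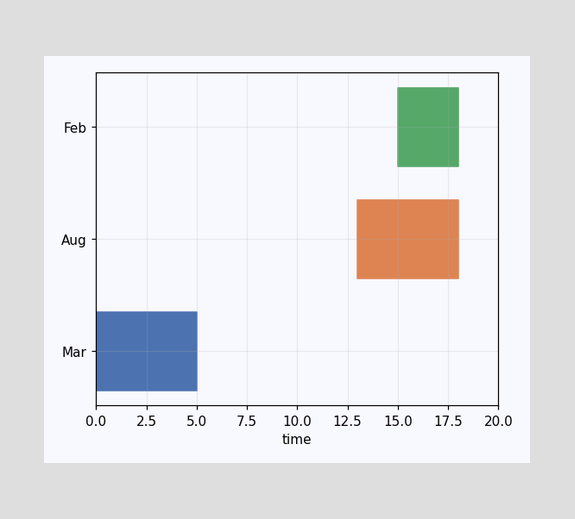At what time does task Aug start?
13

The Aug bar begins at t=13.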